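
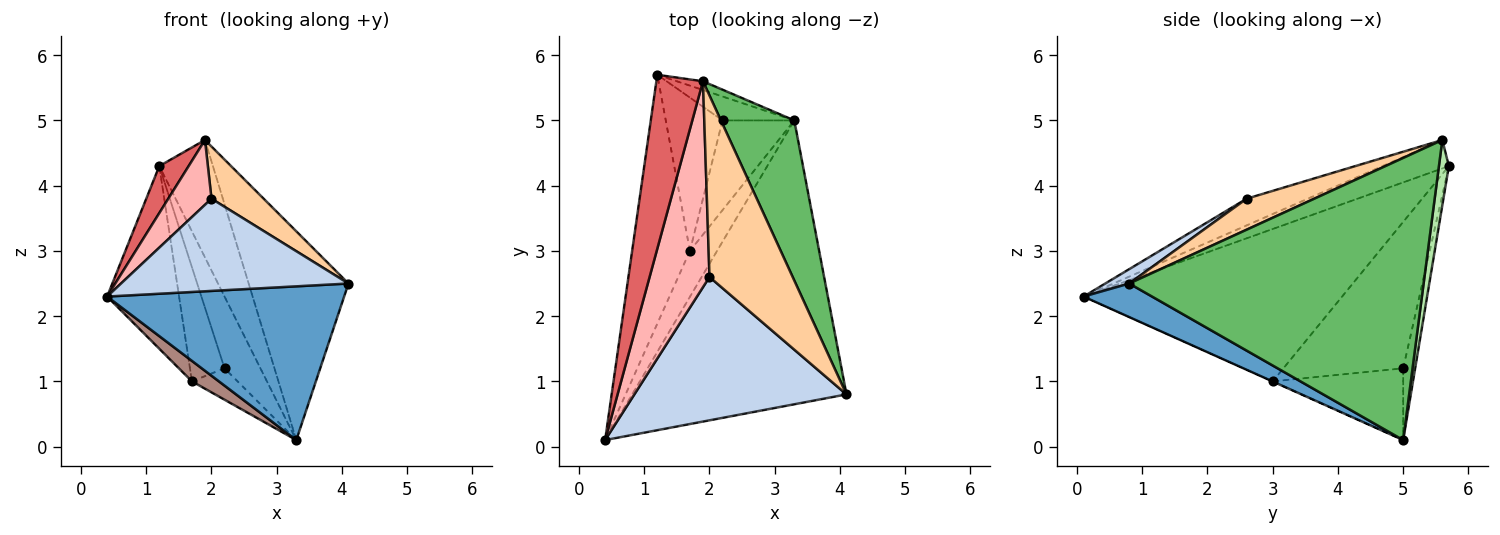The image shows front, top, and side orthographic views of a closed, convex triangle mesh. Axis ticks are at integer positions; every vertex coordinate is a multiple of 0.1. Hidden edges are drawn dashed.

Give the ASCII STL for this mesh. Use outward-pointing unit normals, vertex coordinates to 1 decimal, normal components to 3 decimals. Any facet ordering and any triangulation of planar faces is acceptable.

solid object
 facet normal 0.136 -0.472 -0.871
  outer loop
   vertex 3.3 5.0 0.1
   vertex 4.1 0.8 2.5
   vertex 0.4 0.1 2.3
  endloop
 endfacet
 facet normal 0.057 -0.540 0.840
  outer loop
   vertex 2.0 2.6 3.8
   vertex 0.4 0.1 2.3
   vertex 4.1 0.8 2.5
  endloop
 endfacet
 facet normal -0.302 0.905 -0.302
  outer loop
   vertex 2.2 5.0 1.2
   vertex 1.2 5.7 4.3
   vertex 3.3 5.0 0.1
  endloop
 endfacet
 facet normal 0.337 -0.260 0.905
  outer loop
   vertex 1.9 5.6 4.7
   vertex 2.0 2.6 3.8
   vertex 4.1 0.8 2.5
  endloop
 endfacet
 facet normal 0.920 0.312 0.239
  outer loop
   vertex 1.9 5.6 4.7
   vertex 4.1 0.8 2.5
   vertex 3.3 5.0 0.1
  endloop
 endfacet
 facet normal 0.182 0.981 -0.073
  outer loop
   vertex 1.9 5.6 4.7
   vertex 3.3 5.0 0.1
   vertex 1.2 5.7 4.3
  endloop
 endfacet
 facet normal -0.507 -0.225 0.832
  outer loop
   vertex 1.9 5.6 4.7
   vertex 1.2 5.7 4.3
   vertex 0.4 0.1 2.3
  endloop
 endfacet
 facet normal -0.391 -0.276 0.878
  outer loop
   vertex 1.9 5.6 4.7
   vertex 0.4 0.1 2.3
   vertex 2.0 2.6 3.8
  endloop
 endfacet
 facet normal -0.905 0.252 -0.343
  outer loop
   vertex 1.7 3.0 1.0
   vertex 0.4 0.1 2.3
   vertex 1.2 5.7 4.3
  endloop
 endfacet
 facet normal -0.900 0.260 -0.349
  outer loop
   vertex 1.7 3.0 1.0
   vertex 1.2 5.7 4.3
   vertex 2.2 5.0 1.2
  endloop
 endfacet
 facet normal -0.004 -0.407 -0.913
  outer loop
   vertex 1.7 3.0 1.0
   vertex 3.3 5.0 0.1
   vertex 0.4 0.1 2.3
  endloop
 endfacet
 facet normal -0.686 0.240 -0.686
  outer loop
   vertex 1.7 3.0 1.0
   vertex 2.2 5.0 1.2
   vertex 3.3 5.0 0.1
  endloop
 endfacet
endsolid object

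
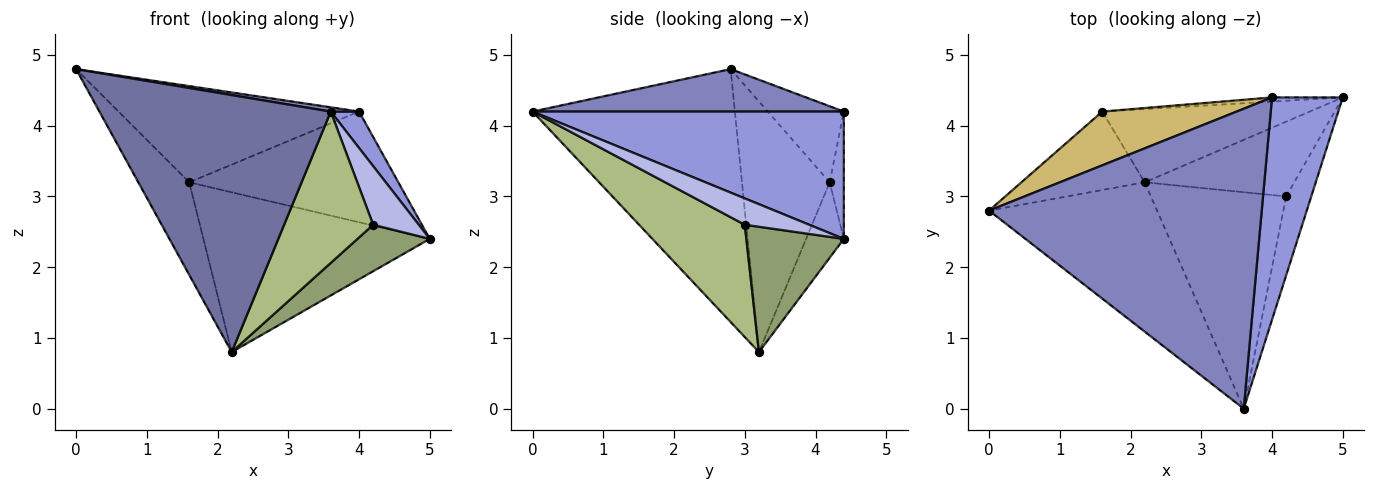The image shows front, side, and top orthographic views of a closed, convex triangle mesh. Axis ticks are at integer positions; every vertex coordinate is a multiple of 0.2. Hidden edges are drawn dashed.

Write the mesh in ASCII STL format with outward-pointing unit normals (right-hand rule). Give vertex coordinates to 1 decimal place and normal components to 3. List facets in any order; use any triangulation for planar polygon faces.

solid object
 facet normal -0.603 -0.690 -0.401
  outer loop
   vertex 2.2 3.2 0.8
   vertex 3.6 0.0 4.2
   vertex 0.0 2.8 4.8
  endloop
 endfacet
 facet normal 0.154 -0.014 0.988
  outer loop
   vertex 4.0 4.4 4.2
   vertex 0.0 2.8 4.8
   vertex 3.6 0.0 4.2
  endloop
 endfacet
 facet normal 0.871 -0.079 0.484
  outer loop
   vertex 4.0 4.4 4.2
   vertex 3.6 0.0 4.2
   vertex 5.0 4.4 2.4
  endloop
 endfacet
 facet normal 0.645 -0.456 -0.613
  outer loop
   vertex 4.2 3.0 2.6
   vertex 5.0 4.4 2.4
   vertex 3.6 0.0 4.2
  endloop
 endfacet
 facet normal 0.580 -0.430 -0.692
  outer loop
   vertex 4.2 3.0 2.6
   vertex 2.2 3.2 0.8
   vertex 5.0 4.4 2.4
  endloop
 endfacet
 facet normal 0.562 -0.474 -0.678
  outer loop
   vertex 4.2 3.0 2.6
   vertex 3.6 0.0 4.2
   vertex 2.2 3.2 0.8
  endloop
 endfacet
 facet normal -0.150 0.899 -0.412
  outer loop
   vertex 1.6 4.2 3.2
   vertex 5.0 4.4 2.4
   vertex 2.2 3.2 0.8
  endloop
 endfacet
 facet normal -0.067 0.997 -0.037
  outer loop
   vertex 1.6 4.2 3.2
   vertex 4.0 4.4 4.2
   vertex 5.0 4.4 2.4
  endloop
 endfacet
 facet normal -0.796 0.462 -0.391
  outer loop
   vertex 1.6 4.2 3.2
   vertex 2.2 3.2 0.8
   vertex 0.0 2.8 4.8
  endloop
 endfacet
 facet normal -0.266 0.841 0.470
  outer loop
   vertex 1.6 4.2 3.2
   vertex 0.0 2.8 4.8
   vertex 4.0 4.4 4.2
  endloop
 endfacet
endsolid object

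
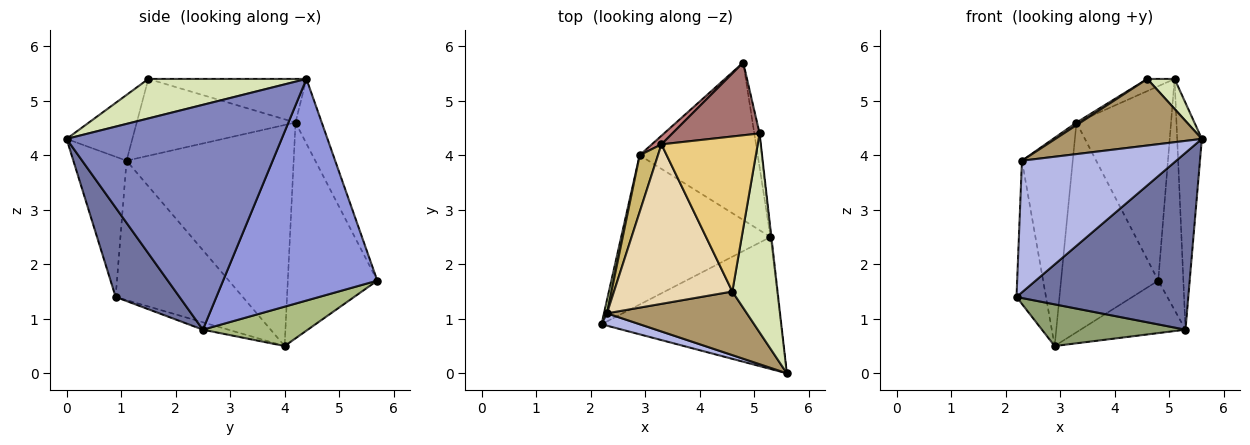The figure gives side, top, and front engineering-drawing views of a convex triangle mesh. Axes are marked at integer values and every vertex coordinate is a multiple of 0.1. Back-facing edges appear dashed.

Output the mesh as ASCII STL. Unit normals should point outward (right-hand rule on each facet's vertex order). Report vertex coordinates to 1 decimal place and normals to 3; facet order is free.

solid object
 facet normal 0.286 -0.768 -0.573
  outer loop
   vertex 5.3 2.5 0.8
   vertex 5.6 0.0 4.3
   vertex 2.2 0.9 1.4
  endloop
 endfacet
 facet normal 0.993 0.114 -0.004
  outer loop
   vertex 5.3 2.5 0.8
   vertex 5.1 4.4 5.4
   vertex 5.6 0.0 4.3
  endloop
 endfacet
 facet normal 0.987 0.161 -0.024
  outer loop
   vertex 5.3 2.5 0.8
   vertex 4.8 5.7 1.7
   vertex 5.1 4.4 5.4
  endloop
 endfacet
 facet normal -0.325 -0.942 0.088
  outer loop
   vertex 2.3 1.1 3.9
   vertex 2.2 0.9 1.4
   vertex 5.6 0.0 4.3
  endloop
 endfacet
 facet normal -0.048 -0.269 -0.962
  outer loop
   vertex 2.9 4.0 0.5
   vertex 5.3 2.5 0.8
   vertex 2.2 0.9 1.4
  endloop
 endfacet
 facet normal 0.302 0.302 -0.905
  outer loop
   vertex 2.9 4.0 0.5
   vertex 4.8 5.7 1.7
   vertex 5.3 2.5 0.8
  endloop
 endfacet
 facet normal -0.974 0.226 0.021
  outer loop
   vertex 2.9 4.0 0.5
   vertex 2.2 0.9 1.4
   vertex 2.3 1.1 3.9
  endloop
 endfacet
 facet normal 0.654 -0.113 0.748
  outer loop
   vertex 4.6 1.5 5.4
   vertex 5.6 0.0 4.3
   vertex 5.1 4.4 5.4
  endloop
 endfacet
 facet normal -0.309 -0.688 0.657
  outer loop
   vertex 4.6 1.5 5.4
   vertex 2.3 1.1 3.9
   vertex 5.6 0.0 4.3
  endloop
 endfacet
 facet normal -0.954 0.290 0.079
  outer loop
   vertex 3.3 4.2 4.6
   vertex 2.9 4.0 0.5
   vertex 2.3 1.1 3.9
  endloop
 endfacet
 facet normal -0.412 0.071 0.909
  outer loop
   vertex 3.3 4.2 4.6
   vertex 4.6 1.5 5.4
   vertex 5.1 4.4 5.4
  endloop
 endfacet
 facet normal -0.545 -0.014 0.839
  outer loop
   vertex 3.3 4.2 4.6
   vertex 2.3 1.1 3.9
   vertex 4.6 1.5 5.4
  endloop
 endfacet
 facet normal -0.251 0.907 0.339
  outer loop
   vertex 3.3 4.2 4.6
   vertex 5.1 4.4 5.4
   vertex 4.8 5.7 1.7
  endloop
 endfacet
 facet normal -0.677 0.735 0.030
  outer loop
   vertex 3.3 4.2 4.6
   vertex 4.8 5.7 1.7
   vertex 2.9 4.0 0.5
  endloop
 endfacet
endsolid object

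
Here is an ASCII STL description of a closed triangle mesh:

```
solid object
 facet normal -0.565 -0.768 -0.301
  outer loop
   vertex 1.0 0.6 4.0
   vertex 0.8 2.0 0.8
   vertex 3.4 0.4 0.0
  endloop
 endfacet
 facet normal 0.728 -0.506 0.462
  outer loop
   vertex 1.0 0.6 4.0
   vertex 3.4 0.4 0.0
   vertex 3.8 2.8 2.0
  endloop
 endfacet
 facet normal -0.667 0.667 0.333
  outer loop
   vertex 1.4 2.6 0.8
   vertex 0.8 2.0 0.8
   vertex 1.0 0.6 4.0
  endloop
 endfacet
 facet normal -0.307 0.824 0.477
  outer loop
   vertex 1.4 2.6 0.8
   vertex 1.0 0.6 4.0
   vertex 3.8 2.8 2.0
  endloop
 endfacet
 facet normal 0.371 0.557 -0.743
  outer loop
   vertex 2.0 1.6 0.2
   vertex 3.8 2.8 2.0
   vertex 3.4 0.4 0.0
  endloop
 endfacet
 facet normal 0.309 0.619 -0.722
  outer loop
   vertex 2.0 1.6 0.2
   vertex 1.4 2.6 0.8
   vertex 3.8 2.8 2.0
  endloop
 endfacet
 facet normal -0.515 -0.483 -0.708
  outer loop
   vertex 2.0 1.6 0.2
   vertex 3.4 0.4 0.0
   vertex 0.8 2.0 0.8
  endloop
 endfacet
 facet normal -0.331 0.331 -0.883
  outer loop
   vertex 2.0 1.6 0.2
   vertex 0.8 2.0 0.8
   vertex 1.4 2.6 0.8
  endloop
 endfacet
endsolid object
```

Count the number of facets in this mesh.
8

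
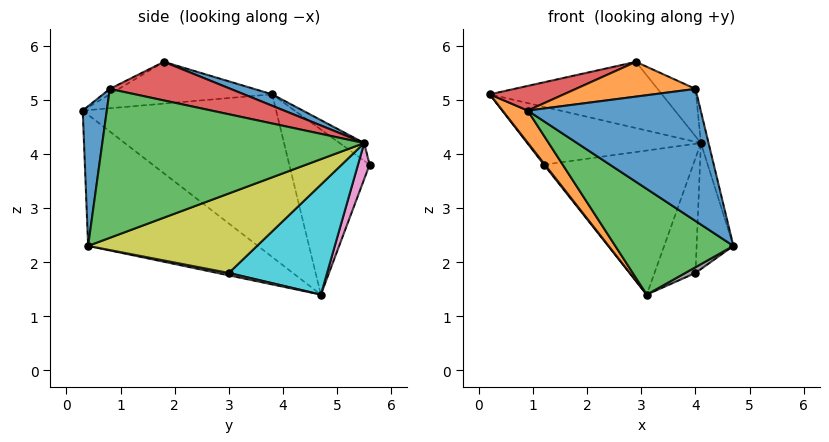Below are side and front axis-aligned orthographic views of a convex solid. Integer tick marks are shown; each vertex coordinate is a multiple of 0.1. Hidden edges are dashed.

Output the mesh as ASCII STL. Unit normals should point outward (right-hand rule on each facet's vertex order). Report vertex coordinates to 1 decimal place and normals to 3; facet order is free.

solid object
 facet normal 0.059 0.359 0.932
  outer loop
   vertex 4.1 5.5 4.2
   vertex 0.2 3.8 5.1
   vertex 2.9 1.8 5.7
  endloop
 endfacet
 facet normal -0.771 -0.100 -0.629
  outer loop
   vertex 0.9 0.3 4.8
   vertex 0.2 3.8 5.1
   vertex 3.1 4.7 1.4
  endloop
 endfacet
 facet normal -0.508 -0.353 -0.786
  outer loop
   vertex 0.9 0.3 4.8
   vertex 3.1 4.7 1.4
   vertex 4.7 0.4 2.3
  endloop
 endfacet
 facet normal -0.315 -0.143 0.938
  outer loop
   vertex 0.9 0.3 4.8
   vertex 2.9 1.8 5.7
   vertex 0.2 3.8 5.1
  endloop
 endfacet
 facet normal -0.786 -0.010 -0.618
  outer loop
   vertex 1.2 5.6 3.8
   vertex 3.1 4.7 1.4
   vertex 0.2 3.8 5.1
  endloop
 endfacet
 facet normal -0.087 0.615 0.784
  outer loop
   vertex 1.2 5.6 3.8
   vertex 0.2 3.8 5.1
   vertex 4.1 5.5 4.2
  endloop
 endfacet
 facet normal 0.074 0.952 -0.298
  outer loop
   vertex 1.2 5.6 3.8
   vertex 4.1 5.5 4.2
   vertex 3.1 4.7 1.4
  endloop
 endfacet
 facet normal 0.161 -0.144 -0.976
  outer loop
   vertex 4.0 3.0 1.8
   vertex 4.7 0.4 2.3
   vertex 3.1 4.7 1.4
  endloop
 endfacet
 facet normal 0.945 0.206 -0.254
  outer loop
   vertex 4.0 3.0 1.8
   vertex 4.1 5.5 4.2
   vertex 4.7 0.4 2.3
  endloop
 endfacet
 facet normal 0.845 0.353 -0.402
  outer loop
   vertex 4.0 3.0 1.8
   vertex 3.1 4.7 1.4
   vertex 4.1 5.5 4.2
  endloop
 endfacet
 facet normal 0.136 -0.976 0.167
  outer loop
   vertex 4.0 0.8 5.2
   vertex 0.9 0.3 4.8
   vertex 4.7 0.4 2.3
  endloop
 endfacet
 facet normal -0.036 -0.478 0.877
  outer loop
   vertex 4.0 0.8 5.2
   vertex 2.9 1.8 5.7
   vertex 0.9 0.3 4.8
  endloop
 endfacet
 facet normal 0.973 0.028 0.231
  outer loop
   vertex 4.0 0.8 5.2
   vertex 4.7 0.4 2.3
   vertex 4.1 5.5 4.2
  endloop
 endfacet
 facet normal 0.529 0.166 0.832
  outer loop
   vertex 4.0 0.8 5.2
   vertex 4.1 5.5 4.2
   vertex 2.9 1.8 5.7
  endloop
 endfacet
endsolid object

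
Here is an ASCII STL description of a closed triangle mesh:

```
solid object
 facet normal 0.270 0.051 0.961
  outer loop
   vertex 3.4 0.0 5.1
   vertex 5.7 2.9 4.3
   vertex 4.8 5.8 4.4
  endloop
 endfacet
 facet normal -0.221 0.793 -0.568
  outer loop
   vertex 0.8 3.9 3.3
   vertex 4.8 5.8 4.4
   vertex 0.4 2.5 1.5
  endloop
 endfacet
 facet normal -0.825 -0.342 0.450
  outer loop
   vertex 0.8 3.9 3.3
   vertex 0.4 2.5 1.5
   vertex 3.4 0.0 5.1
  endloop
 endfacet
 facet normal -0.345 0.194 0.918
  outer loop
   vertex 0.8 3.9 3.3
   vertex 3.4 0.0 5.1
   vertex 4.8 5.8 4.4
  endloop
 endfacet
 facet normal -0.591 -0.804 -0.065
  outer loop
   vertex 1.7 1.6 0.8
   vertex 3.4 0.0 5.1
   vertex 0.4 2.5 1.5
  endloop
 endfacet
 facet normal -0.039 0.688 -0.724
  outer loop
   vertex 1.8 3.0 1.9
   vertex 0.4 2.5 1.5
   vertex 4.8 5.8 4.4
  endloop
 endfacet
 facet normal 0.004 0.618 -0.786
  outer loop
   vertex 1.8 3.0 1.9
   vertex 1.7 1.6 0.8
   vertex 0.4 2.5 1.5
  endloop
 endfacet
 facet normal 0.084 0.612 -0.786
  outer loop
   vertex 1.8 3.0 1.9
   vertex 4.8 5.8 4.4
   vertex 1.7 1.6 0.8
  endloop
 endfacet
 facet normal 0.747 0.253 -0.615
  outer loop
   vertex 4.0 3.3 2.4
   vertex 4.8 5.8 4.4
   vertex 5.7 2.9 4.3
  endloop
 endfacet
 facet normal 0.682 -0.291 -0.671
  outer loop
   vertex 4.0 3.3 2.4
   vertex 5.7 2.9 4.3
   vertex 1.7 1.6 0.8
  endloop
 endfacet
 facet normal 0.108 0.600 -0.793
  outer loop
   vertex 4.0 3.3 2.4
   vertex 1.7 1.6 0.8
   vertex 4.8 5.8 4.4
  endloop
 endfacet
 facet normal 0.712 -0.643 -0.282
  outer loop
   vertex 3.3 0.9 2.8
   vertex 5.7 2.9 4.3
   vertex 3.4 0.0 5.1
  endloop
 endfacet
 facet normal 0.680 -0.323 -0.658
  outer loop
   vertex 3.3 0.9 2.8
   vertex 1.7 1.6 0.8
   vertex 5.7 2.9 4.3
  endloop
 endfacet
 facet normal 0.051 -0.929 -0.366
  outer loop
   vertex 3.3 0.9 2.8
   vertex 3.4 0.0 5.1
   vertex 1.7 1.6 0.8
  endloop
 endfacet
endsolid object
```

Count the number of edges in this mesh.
21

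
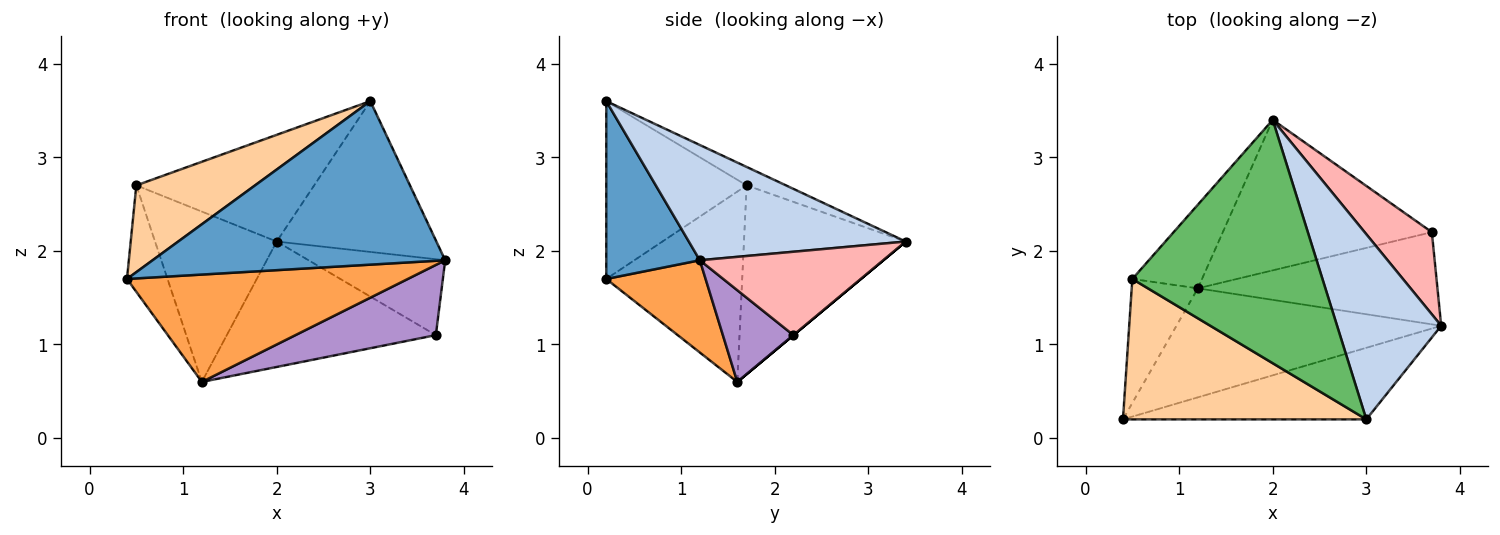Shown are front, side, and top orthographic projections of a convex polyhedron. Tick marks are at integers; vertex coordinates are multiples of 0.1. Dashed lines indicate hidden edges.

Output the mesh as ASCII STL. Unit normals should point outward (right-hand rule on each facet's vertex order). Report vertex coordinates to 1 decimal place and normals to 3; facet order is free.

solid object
 facet normal 0.281 -0.879 -0.385
  outer loop
   vertex 3.0 0.2 3.6
   vertex 0.4 0.2 1.7
   vertex 3.8 1.2 1.9
  endloop
 endfacet
 facet normal 0.651 0.479 0.588
  outer loop
   vertex 3.0 0.2 3.6
   vertex 3.8 1.2 1.9
   vertex 2.0 3.4 2.1
  endloop
 endfacet
 facet normal 0.241 -0.681 -0.691
  outer loop
   vertex 1.2 1.6 0.6
   vertex 3.8 1.2 1.9
   vertex 0.4 0.2 1.7
  endloop
 endfacet
 facet normal -0.528 -0.446 0.722
  outer loop
   vertex 0.5 1.7 2.7
   vertex 0.4 0.2 1.7
   vertex 3.0 0.2 3.6
  endloop
 endfacet
 facet normal -0.088 0.400 0.912
  outer loop
   vertex 0.5 1.7 2.7
   vertex 3.0 0.2 3.6
   vertex 2.0 3.4 2.1
  endloop
 endfacet
 facet normal -0.909 0.271 -0.316
  outer loop
   vertex 0.5 1.7 2.7
   vertex 1.2 1.6 0.6
   vertex 0.4 0.2 1.7
  endloop
 endfacet
 facet normal -0.767 0.576 -0.283
  outer loop
   vertex 0.5 1.7 2.7
   vertex 2.0 3.4 2.1
   vertex 1.2 1.6 0.6
  endloop
 endfacet
 facet normal 0.673 0.502 0.543
  outer loop
   vertex 3.7 2.2 1.1
   vertex 2.0 3.4 2.1
   vertex 3.8 1.2 1.9
  endloop
 endfacet
 facet normal 0.291 -0.580 -0.761
  outer loop
   vertex 3.7 2.2 1.1
   vertex 3.8 1.2 1.9
   vertex 1.2 1.6 0.6
  endloop
 endfacet
 facet normal 0.000 0.640 -0.768
  outer loop
   vertex 3.7 2.2 1.1
   vertex 1.2 1.6 0.6
   vertex 2.0 3.4 2.1
  endloop
 endfacet
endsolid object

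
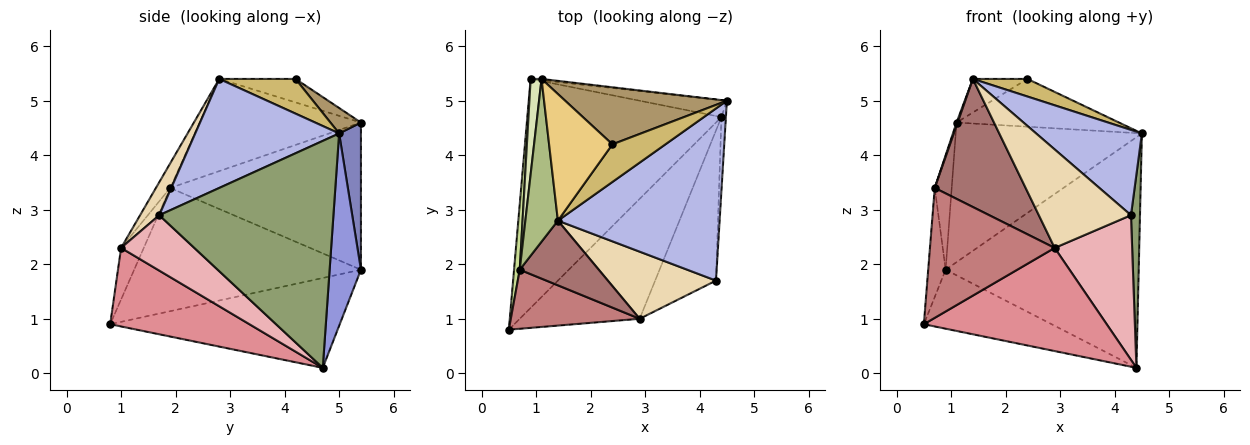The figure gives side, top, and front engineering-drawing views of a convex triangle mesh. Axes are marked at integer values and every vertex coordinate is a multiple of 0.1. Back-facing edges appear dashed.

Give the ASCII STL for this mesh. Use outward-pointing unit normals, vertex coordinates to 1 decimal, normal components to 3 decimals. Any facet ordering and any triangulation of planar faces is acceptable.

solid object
 facet normal -0.409 0.228 -0.884
  outer loop
   vertex 0.9 5.4 1.9
   vertex 4.4 4.7 0.1
   vertex 0.5 0.8 0.9
  endloop
 endfacet
 facet normal 0.116 0.993 -0.009
  outer loop
   vertex 0.9 5.4 1.9
   vertex 1.1 5.4 4.6
   vertex 4.5 5.0 4.4
  endloop
 endfacet
 facet normal 0.160 0.985 -0.072
  outer loop
   vertex 0.9 5.4 1.9
   vertex 4.5 5.0 4.4
   vertex 4.4 4.7 0.1
  endloop
 endfacet
 facet normal 0.517 -0.380 0.767
  outer loop
   vertex 4.3 1.7 2.9
   vertex 4.5 5.0 4.4
   vertex 1.4 2.8 5.4
  endloop
 endfacet
 facet normal 0.998 -0.052 -0.020
  outer loop
   vertex 4.3 1.7 2.9
   vertex 4.4 4.7 0.1
   vertex 4.5 5.0 4.4
  endloop
 endfacet
 facet normal -0.943 -0.006 0.333
  outer loop
   vertex 0.7 1.9 3.4
   vertex 1.4 2.8 5.4
   vertex 1.1 5.4 4.6
  endloop
 endfacet
 facet normal -0.996 0.077 0.046
  outer loop
   vertex 0.7 1.9 3.4
   vertex 0.9 5.4 1.9
   vertex 0.5 0.8 0.9
  endloop
 endfacet
 facet normal -0.993 0.088 0.074
  outer loop
   vertex 0.7 1.9 3.4
   vertex 1.1 5.4 4.6
   vertex 0.9 5.4 1.9
  endloop
 endfacet
 facet normal 0.120 0.637 0.761
  outer loop
   vertex 2.4 4.2 5.4
   vertex 4.5 5.0 4.4
   vertex 1.1 5.4 4.6
  endloop
 endfacet
 facet normal 0.510 -0.364 0.779
  outer loop
   vertex 2.4 4.2 5.4
   vertex 1.4 2.8 5.4
   vertex 4.5 5.0 4.4
  endloop
 endfacet
 facet normal -0.337 0.241 0.910
  outer loop
   vertex 2.4 4.2 5.4
   vertex 1.1 5.4 4.6
   vertex 1.4 2.8 5.4
  endloop
 endfacet
 facet normal 0.169 -0.814 0.555
  outer loop
   vertex 2.9 1.0 2.3
   vertex 4.3 1.7 2.9
   vertex 1.4 2.8 5.4
  endloop
 endfacet
 facet normal -0.139 -0.884 0.446
  outer loop
   vertex 2.9 1.0 2.3
   vertex 1.4 2.8 5.4
   vertex 0.7 1.9 3.4
  endloop
 endfacet
 facet normal -0.163 -0.898 0.408
  outer loop
   vertex 2.9 1.0 2.3
   vertex 0.7 1.9 3.4
   vertex 0.5 0.8 0.9
  endloop
 endfacet
 facet normal 0.445 -0.584 -0.679
  outer loop
   vertex 2.9 1.0 2.3
   vertex 0.5 0.8 0.9
   vertex 4.4 4.7 0.1
  endloop
 endfacet
 facet normal 0.548 -0.580 -0.602
  outer loop
   vertex 2.9 1.0 2.3
   vertex 4.4 4.7 0.1
   vertex 4.3 1.7 2.9
  endloop
 endfacet
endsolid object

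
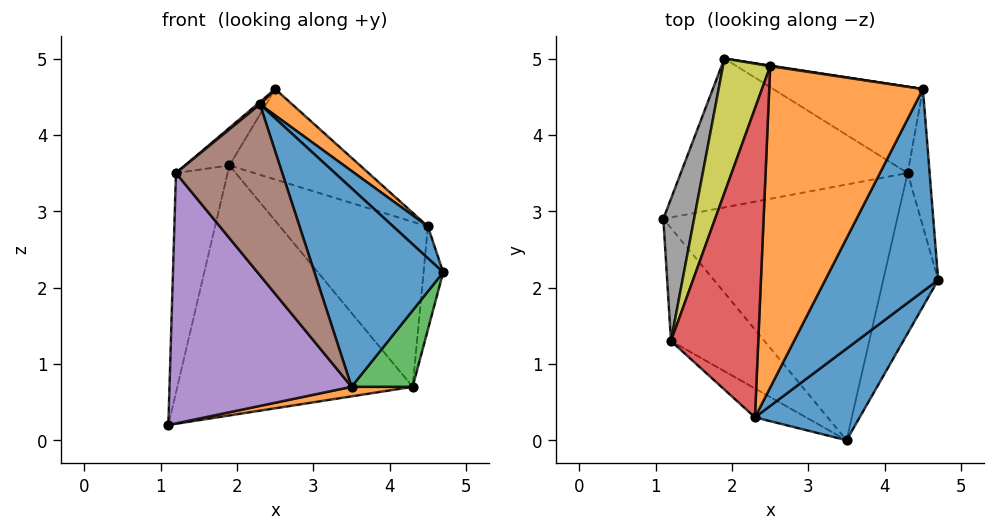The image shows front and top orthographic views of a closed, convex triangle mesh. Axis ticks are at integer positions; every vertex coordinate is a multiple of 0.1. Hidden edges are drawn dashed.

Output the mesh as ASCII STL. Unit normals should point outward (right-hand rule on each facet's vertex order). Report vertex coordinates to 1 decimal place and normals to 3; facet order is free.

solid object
 facet normal 0.729 -0.621 0.287
  outer loop
   vertex 2.3 0.3 4.4
   vertex 3.5 0.0 0.7
   vertex 4.7 2.1 2.2
  endloop
 endfacet
 facet normal 0.161 -0.037 -0.986
  outer loop
   vertex 4.3 3.5 0.7
   vertex 3.5 0.0 0.7
   vertex 1.1 2.9 0.2
  endloop
 endfacet
 facet normal 0.883 -0.202 -0.424
  outer loop
   vertex 4.3 3.5 0.7
   vertex 4.7 2.1 2.2
   vertex 3.5 0.0 0.7
  endloop
 endfacet
 facet normal -0.636 -0.006 0.771
  outer loop
   vertex 1.2 1.3 3.5
   vertex 2.3 0.3 4.4
   vertex 2.5 4.9 4.6
  endloop
 endfacet
 facet normal -0.713 -0.639 -0.288
  outer loop
   vertex 1.2 1.3 3.5
   vertex 1.1 2.9 0.2
   vertex 3.5 0.0 0.7
  endloop
 endfacet
 facet normal -0.605 -0.785 -0.133
  outer loop
   vertex 1.2 1.3 3.5
   vertex 3.5 0.0 0.7
   vertex 2.3 0.3 4.4
  endloop
 endfacet
 facet normal -0.081 0.856 -0.510
  outer loop
   vertex 1.9 5.0 3.6
   vertex 4.3 3.5 0.7
   vertex 1.1 2.9 0.2
  endloop
 endfacet
 facet normal -0.976 0.182 0.118
  outer loop
   vertex 1.9 5.0 3.6
   vertex 1.1 2.9 0.2
   vertex 1.2 1.3 3.5
  endloop
 endfacet
 facet normal -0.842 0.145 0.520
  outer loop
   vertex 1.9 5.0 3.6
   vertex 1.2 1.3 3.5
   vertex 2.5 4.9 4.6
  endloop
 endfacet
 facet normal 0.981 0.115 -0.154
  outer loop
   vertex 4.5 4.6 2.8
   vertex 4.7 2.1 2.2
   vertex 4.3 3.5 0.7
  endloop
 endfacet
 facet normal 0.715 -0.109 0.691
  outer loop
   vertex 4.5 4.6 2.8
   vertex 2.3 0.3 4.4
   vertex 4.7 2.1 2.2
  endloop
 endfacet
 facet normal 0.663 -0.061 0.746
  outer loop
   vertex 4.5 4.6 2.8
   vertex 2.5 4.9 4.6
   vertex 2.3 0.3 4.4
  endloop
 endfacet
 facet normal 0.154 0.988 0.006
  outer loop
   vertex 4.5 4.6 2.8
   vertex 1.9 5.0 3.6
   vertex 2.5 4.9 4.6
  endloop
 endfacet
 facet normal -0.006 0.886 -0.464
  outer loop
   vertex 4.5 4.6 2.8
   vertex 4.3 3.5 0.7
   vertex 1.9 5.0 3.6
  endloop
 endfacet
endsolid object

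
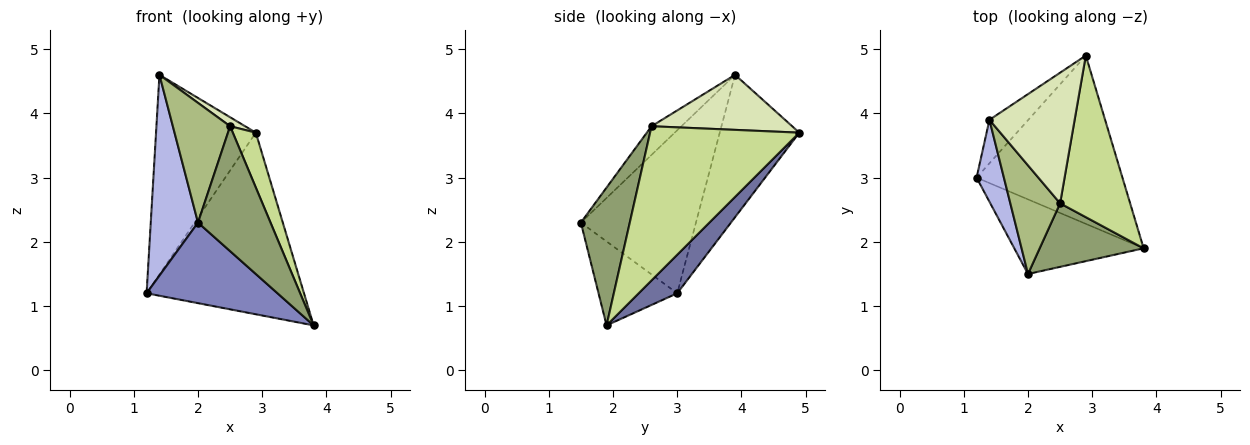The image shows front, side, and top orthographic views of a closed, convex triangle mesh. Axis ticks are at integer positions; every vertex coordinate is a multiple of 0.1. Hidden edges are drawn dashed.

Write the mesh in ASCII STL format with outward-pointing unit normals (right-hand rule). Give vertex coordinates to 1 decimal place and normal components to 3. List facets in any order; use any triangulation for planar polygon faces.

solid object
 facet normal 0.177 0.722 -0.669
  outer loop
   vertex 2.9 4.9 3.7
   vertex 3.8 1.9 0.7
   vertex 1.2 3.0 1.2
  endloop
 endfacet
 facet normal -0.404 -0.671 -0.622
  outer loop
   vertex 2.0 1.5 2.3
   vertex 1.2 3.0 1.2
   vertex 3.8 1.9 0.7
  endloop
 endfacet
 facet normal -0.615 0.771 -0.168
  outer loop
   vertex 1.4 3.9 4.6
   vertex 2.9 4.9 3.7
   vertex 1.2 3.0 1.2
  endloop
 endfacet
 facet normal -0.914 -0.375 0.153
  outer loop
   vertex 1.4 3.9 4.6
   vertex 1.2 3.0 1.2
   vertex 2.0 1.5 2.3
  endloop
 endfacet
 facet normal 0.515 -0.764 0.389
  outer loop
   vertex 2.5 2.6 3.8
   vertex 2.0 1.5 2.3
   vertex 3.8 1.9 0.7
  endloop
 endfacet
 facet normal -0.361 -0.691 0.627
  outer loop
   vertex 2.5 2.6 3.8
   vertex 1.4 3.9 4.6
   vertex 2.0 1.5 2.3
  endloop
 endfacet
 facet normal 0.902 -0.139 0.410
  outer loop
   vertex 2.5 2.6 3.8
   vertex 3.8 1.9 0.7
   vertex 2.9 4.9 3.7
  endloop
 endfacet
 facet normal 0.542 -0.058 0.839
  outer loop
   vertex 2.5 2.6 3.8
   vertex 2.9 4.9 3.7
   vertex 1.4 3.9 4.6
  endloop
 endfacet
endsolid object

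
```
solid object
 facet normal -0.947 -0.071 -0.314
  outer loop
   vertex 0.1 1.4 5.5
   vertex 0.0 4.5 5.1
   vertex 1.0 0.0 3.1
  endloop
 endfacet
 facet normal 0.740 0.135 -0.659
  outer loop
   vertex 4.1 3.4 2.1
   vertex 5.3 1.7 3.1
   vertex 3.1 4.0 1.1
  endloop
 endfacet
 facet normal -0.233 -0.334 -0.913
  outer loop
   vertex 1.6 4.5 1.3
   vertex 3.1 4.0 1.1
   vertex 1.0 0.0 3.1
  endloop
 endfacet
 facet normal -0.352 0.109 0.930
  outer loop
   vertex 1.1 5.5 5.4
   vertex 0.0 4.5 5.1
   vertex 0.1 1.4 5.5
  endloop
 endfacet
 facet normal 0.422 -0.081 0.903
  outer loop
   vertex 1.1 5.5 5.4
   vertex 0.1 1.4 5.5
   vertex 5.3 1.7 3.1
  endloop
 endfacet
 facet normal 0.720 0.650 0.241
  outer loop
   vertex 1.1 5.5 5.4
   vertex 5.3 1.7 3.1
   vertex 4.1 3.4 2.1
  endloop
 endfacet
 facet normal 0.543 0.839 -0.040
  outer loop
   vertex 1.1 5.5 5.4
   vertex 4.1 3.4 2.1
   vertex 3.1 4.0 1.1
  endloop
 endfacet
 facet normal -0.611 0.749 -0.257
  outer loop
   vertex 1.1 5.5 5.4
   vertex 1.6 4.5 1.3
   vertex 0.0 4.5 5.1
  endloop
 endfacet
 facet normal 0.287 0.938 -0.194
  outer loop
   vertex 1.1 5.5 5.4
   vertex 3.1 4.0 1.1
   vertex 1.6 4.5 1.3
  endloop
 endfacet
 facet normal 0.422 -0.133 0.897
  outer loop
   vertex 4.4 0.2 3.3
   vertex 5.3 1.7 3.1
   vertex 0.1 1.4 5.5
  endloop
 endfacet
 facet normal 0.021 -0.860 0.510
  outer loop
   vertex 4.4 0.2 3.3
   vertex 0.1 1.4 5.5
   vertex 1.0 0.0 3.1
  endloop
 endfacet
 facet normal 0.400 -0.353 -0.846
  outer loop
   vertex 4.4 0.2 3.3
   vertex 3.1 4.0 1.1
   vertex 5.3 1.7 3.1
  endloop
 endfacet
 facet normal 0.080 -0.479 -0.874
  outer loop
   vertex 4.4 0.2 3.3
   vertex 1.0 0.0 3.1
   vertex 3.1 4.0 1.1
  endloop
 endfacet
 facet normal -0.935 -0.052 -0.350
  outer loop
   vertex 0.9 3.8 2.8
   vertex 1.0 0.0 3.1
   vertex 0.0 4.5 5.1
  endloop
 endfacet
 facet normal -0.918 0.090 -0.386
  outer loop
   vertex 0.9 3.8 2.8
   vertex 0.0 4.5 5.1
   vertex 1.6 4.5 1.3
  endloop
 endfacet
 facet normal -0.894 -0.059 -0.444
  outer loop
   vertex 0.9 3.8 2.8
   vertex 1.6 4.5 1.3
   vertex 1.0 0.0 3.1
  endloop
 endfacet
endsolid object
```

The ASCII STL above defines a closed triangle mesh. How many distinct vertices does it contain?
10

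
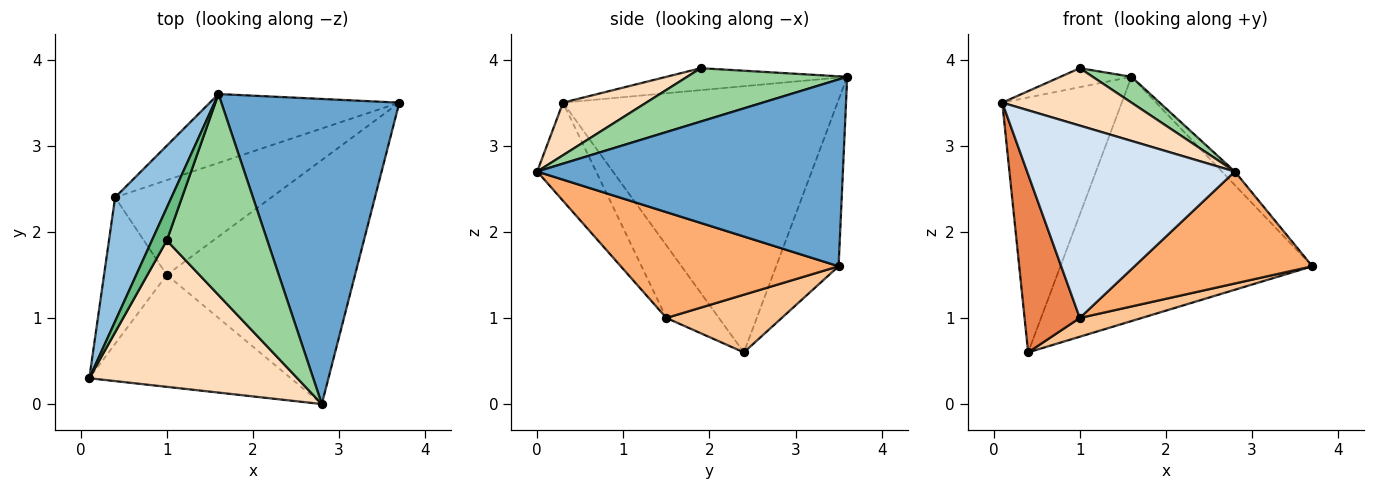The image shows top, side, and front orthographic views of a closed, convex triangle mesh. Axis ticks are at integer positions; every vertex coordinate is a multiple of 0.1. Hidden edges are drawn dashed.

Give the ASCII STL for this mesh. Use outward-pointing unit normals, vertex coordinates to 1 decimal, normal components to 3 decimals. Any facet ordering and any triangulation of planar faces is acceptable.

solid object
 facet normal 0.724 0.031 0.689
  outer loop
   vertex 1.6 3.6 3.8
   vertex 2.8 0.0 2.7
   vertex 3.7 3.5 1.6
  endloop
 endfacet
 facet normal -0.900 0.392 0.191
  outer loop
   vertex 1.6 3.6 3.8
   vertex 0.4 2.4 0.6
   vertex 0.1 0.3 3.5
  endloop
 endfacet
 facet normal -0.232 0.936 -0.264
  outer loop
   vertex 1.6 3.6 3.8
   vertex 3.7 3.5 1.6
   vertex 0.4 2.4 0.6
  endloop
 endfacet
 facet normal -0.238 -0.839 -0.489
  outer loop
   vertex 1.0 1.5 1.0
   vertex 2.8 0.0 2.7
   vertex 0.1 0.3 3.5
  endloop
 endfacet
 facet normal -0.592 -0.622 -0.512
  outer loop
   vertex 1.0 1.5 1.0
   vertex 0.1 0.3 3.5
   vertex 0.4 2.4 0.6
  endloop
 endfacet
 facet normal 0.455 -0.371 -0.809
  outer loop
   vertex 1.0 1.5 1.0
   vertex 3.7 3.5 1.6
   vertex 2.8 0.0 2.7
  endloop
 endfacet
 facet normal 0.340 -0.183 -0.922
  outer loop
   vertex 1.0 1.5 1.0
   vertex 0.4 2.4 0.6
   vertex 3.7 3.5 1.6
  endloop
 endfacet
 facet normal 0.229 -0.355 0.906
  outer loop
   vertex 1.0 1.9 3.9
   vertex 0.1 0.3 3.5
   vertex 2.8 0.0 2.7
  endloop
 endfacet
 facet normal -0.787 0.309 0.534
  outer loop
   vertex 1.0 1.9 3.9
   vertex 1.6 3.6 3.8
   vertex 0.1 0.3 3.5
  endloop
 endfacet
 facet normal 0.466 -0.113 0.878
  outer loop
   vertex 1.0 1.9 3.9
   vertex 2.8 0.0 2.7
   vertex 1.6 3.6 3.8
  endloop
 endfacet
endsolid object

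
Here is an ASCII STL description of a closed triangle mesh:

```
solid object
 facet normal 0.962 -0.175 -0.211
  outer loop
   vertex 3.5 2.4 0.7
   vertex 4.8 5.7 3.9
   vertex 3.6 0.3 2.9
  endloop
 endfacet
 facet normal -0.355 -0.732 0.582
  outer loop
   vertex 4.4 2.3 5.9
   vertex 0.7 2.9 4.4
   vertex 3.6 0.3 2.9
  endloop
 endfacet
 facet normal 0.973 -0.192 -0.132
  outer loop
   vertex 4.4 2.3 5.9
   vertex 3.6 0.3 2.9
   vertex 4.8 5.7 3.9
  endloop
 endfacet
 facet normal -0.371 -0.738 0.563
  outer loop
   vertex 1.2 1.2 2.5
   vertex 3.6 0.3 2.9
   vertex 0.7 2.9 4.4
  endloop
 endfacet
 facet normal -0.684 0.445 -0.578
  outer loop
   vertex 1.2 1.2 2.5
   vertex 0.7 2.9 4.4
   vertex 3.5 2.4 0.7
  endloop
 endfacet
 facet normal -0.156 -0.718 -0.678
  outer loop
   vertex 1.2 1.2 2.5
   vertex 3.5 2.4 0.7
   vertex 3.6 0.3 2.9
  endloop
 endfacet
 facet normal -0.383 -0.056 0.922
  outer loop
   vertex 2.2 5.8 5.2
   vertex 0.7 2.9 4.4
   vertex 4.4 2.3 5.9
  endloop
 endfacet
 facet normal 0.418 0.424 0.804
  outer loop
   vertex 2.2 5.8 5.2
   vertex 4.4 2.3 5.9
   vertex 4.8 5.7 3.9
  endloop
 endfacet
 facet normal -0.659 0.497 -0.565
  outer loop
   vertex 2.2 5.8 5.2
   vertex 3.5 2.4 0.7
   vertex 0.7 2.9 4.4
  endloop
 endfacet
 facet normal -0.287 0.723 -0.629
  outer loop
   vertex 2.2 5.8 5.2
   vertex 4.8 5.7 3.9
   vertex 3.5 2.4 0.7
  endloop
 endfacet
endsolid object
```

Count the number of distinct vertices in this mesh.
7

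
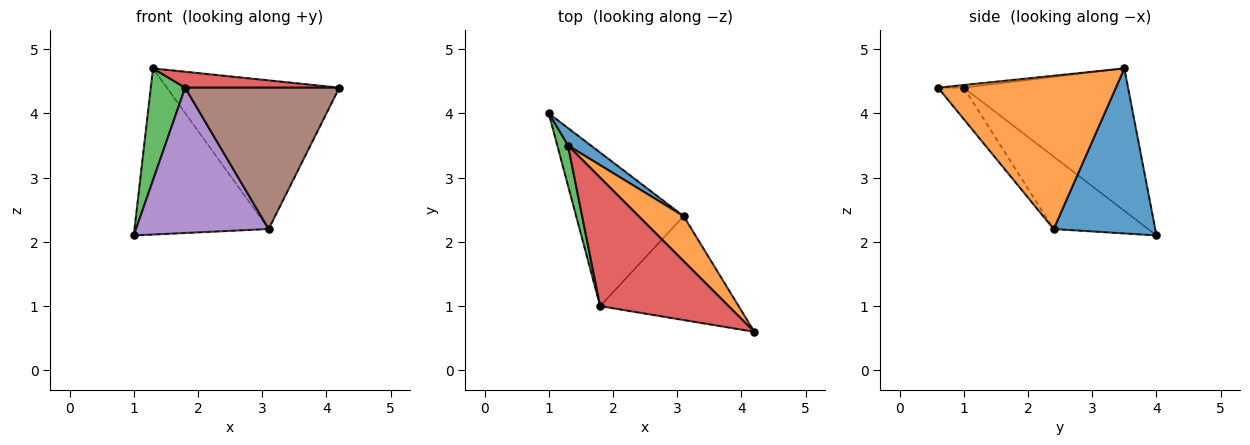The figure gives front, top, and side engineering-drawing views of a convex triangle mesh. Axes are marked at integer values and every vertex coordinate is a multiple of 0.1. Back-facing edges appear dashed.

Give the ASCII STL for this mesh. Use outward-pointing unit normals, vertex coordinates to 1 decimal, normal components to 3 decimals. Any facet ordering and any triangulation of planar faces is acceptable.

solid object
 facet normal 0.601 0.795 0.083
  outer loop
   vertex 3.1 2.4 2.2
   vertex 1.0 4.0 2.1
   vertex 1.3 3.5 4.7
  endloop
 endfacet
 facet normal 0.703 0.681 0.206
  outer loop
   vertex 3.1 2.4 2.2
   vertex 1.3 3.5 4.7
   vertex 4.2 0.6 4.4
  endloop
 endfacet
 facet normal -0.976 -0.204 0.073
  outer loop
   vertex 1.8 1.0 4.4
   vertex 1.3 3.5 4.7
   vertex 1.0 4.0 2.1
  endloop
 endfacet
 facet normal -0.021 -0.123 0.992
  outer loop
   vertex 1.8 1.0 4.4
   vertex 4.2 0.6 4.4
   vertex 1.3 3.5 4.7
  endloop
 endfacet
 facet normal -0.439 -0.617 -0.653
  outer loop
   vertex 1.8 1.0 4.4
   vertex 1.0 4.0 2.1
   vertex 3.1 2.4 2.2
  endloop
 endfacet
 facet normal -0.133 -0.799 -0.587
  outer loop
   vertex 1.8 1.0 4.4
   vertex 3.1 2.4 2.2
   vertex 4.2 0.6 4.4
  endloop
 endfacet
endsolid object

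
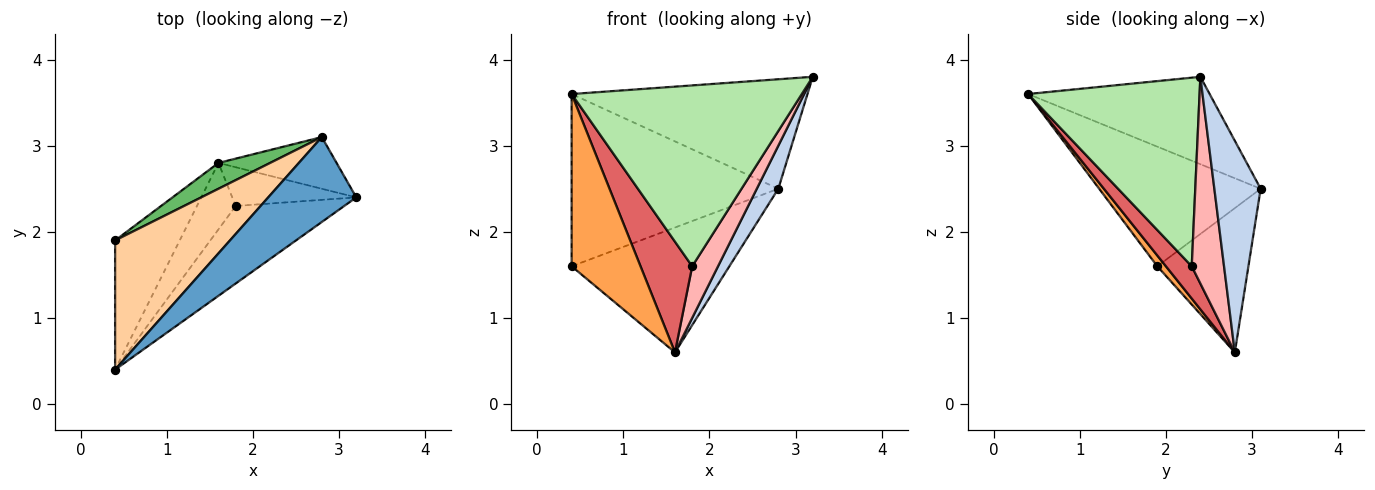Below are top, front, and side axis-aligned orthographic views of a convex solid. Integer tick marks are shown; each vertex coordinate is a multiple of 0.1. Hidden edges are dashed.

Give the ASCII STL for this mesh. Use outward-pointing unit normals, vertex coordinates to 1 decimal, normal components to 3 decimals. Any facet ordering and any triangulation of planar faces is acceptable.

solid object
 facet normal -0.520 0.675 0.523
  outer loop
   vertex 2.8 3.1 2.5
   vertex 0.4 0.4 3.6
   vertex 3.2 2.4 3.8
  endloop
 endfacet
 facet normal 0.809 -0.376 -0.452
  outer loop
   vertex 2.8 3.1 2.5
   vertex 3.2 2.4 3.8
   vertex 1.6 2.8 0.6
  endloop
 endfacet
 facet normal 0.100 -0.796 -0.597
  outer loop
   vertex 0.4 1.9 1.6
   vertex 1.6 2.8 0.6
   vertex 0.4 0.4 3.6
  endloop
 endfacet
 facet normal -0.530 0.678 0.509
  outer loop
   vertex 0.4 1.9 1.6
   vertex 0.4 0.4 3.6
   vertex 2.8 3.1 2.5
  endloop
 endfacet
 facet normal -0.492 0.852 0.176
  outer loop
   vertex 0.4 1.9 1.6
   vertex 2.8 3.1 2.5
   vertex 1.6 2.8 0.6
  endloop
 endfacet
 facet normal 0.565 -0.758 -0.325
  outer loop
   vertex 1.8 2.3 1.6
   vertex 3.2 2.4 3.8
   vertex 0.4 0.4 3.6
  endloop
 endfacet
 facet normal 0.394 -0.788 -0.473
  outer loop
   vertex 1.8 2.3 1.6
   vertex 0.4 0.4 3.6
   vertex 1.6 2.8 0.6
  endloop
 endfacet
 facet normal 0.707 -0.566 -0.424
  outer loop
   vertex 1.8 2.3 1.6
   vertex 1.6 2.8 0.6
   vertex 3.2 2.4 3.8
  endloop
 endfacet
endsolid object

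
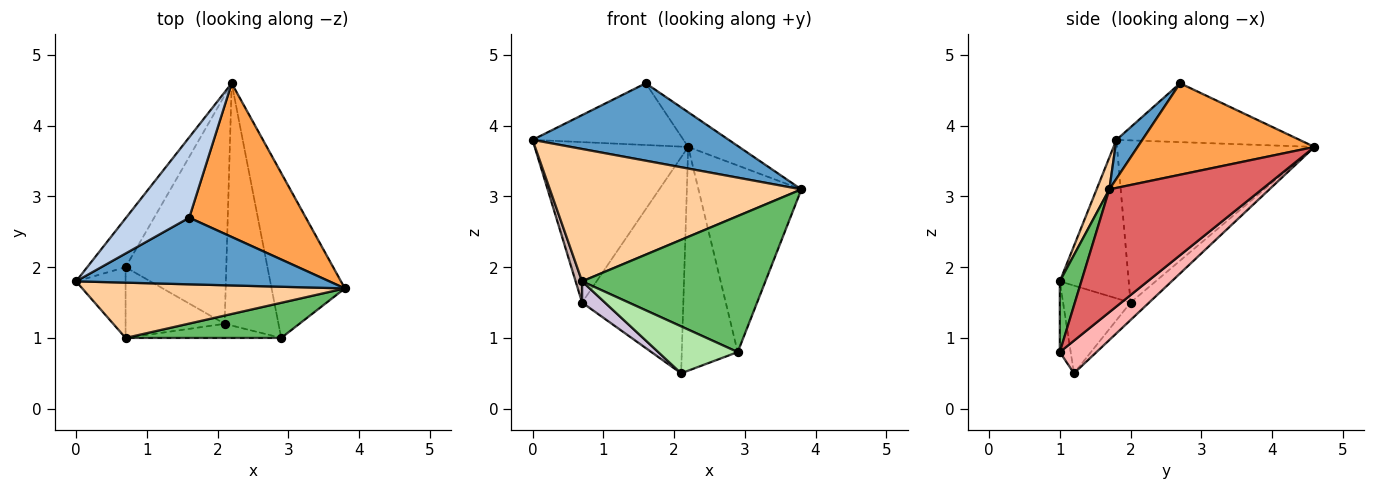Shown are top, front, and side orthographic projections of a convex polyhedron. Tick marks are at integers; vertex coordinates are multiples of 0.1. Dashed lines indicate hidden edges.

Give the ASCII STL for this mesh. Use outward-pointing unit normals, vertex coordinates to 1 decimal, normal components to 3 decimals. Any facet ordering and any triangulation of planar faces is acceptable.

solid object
 facet normal 0.100 -0.754 0.649
  outer loop
   vertex 1.6 2.7 4.6
   vertex 0.0 1.8 3.8
   vertex 3.8 1.7 3.1
  endloop
 endfacet
 facet normal -0.594 0.490 0.638
  outer loop
   vertex 1.6 2.7 4.6
   vertex 2.2 4.6 3.7
   vertex 0.0 1.8 3.8
  endloop
 endfacet
 facet normal 0.608 0.175 0.775
  outer loop
   vertex 1.6 2.7 4.6
   vertex 3.8 1.7 3.1
   vertex 2.2 4.6 3.7
  endloop
 endfacet
 facet normal 0.047 -0.922 0.385
  outer loop
   vertex 0.7 1.0 1.8
   vertex 3.8 1.7 3.1
   vertex 0.0 1.8 3.8
  endloop
 endfacet
 facet normal 0.113 -0.962 0.249
  outer loop
   vertex 2.9 1.0 0.8
   vertex 3.8 1.7 3.1
   vertex 0.7 1.0 1.8
  endloop
 endfacet
 facet normal -0.130 -0.949 -0.286
  outer loop
   vertex 2.9 1.0 0.8
   vertex 0.7 1.0 1.8
   vertex 2.1 1.2 0.5
  endloop
 endfacet
 facet normal 0.743 0.502 -0.443
  outer loop
   vertex 2.9 1.0 0.8
   vertex 2.2 4.6 3.7
   vertex 3.8 1.7 3.1
  endloop
 endfacet
 facet normal 0.407 0.620 -0.671
  outer loop
   vertex 2.9 1.0 0.8
   vertex 2.1 1.2 0.5
   vertex 2.2 4.6 3.7
  endloop
 endfacet
 facet normal -0.125 0.682 -0.721
  outer loop
   vertex 0.7 2.0 1.5
   vertex 2.2 4.6 3.7
   vertex 2.1 1.2 0.5
  endloop
 endfacet
 facet normal -0.647 -0.219 -0.730
  outer loop
   vertex 0.7 2.0 1.5
   vertex 2.1 1.2 0.5
   vertex 0.7 1.0 1.8
  endloop
 endfacet
 facet normal -0.776 0.603 -0.184
  outer loop
   vertex 0.7 2.0 1.5
   vertex 0.0 1.8 3.8
   vertex 2.2 4.6 3.7
  endloop
 endfacet
 facet normal -0.951 -0.089 -0.297
  outer loop
   vertex 0.7 2.0 1.5
   vertex 0.7 1.0 1.8
   vertex 0.0 1.8 3.8
  endloop
 endfacet
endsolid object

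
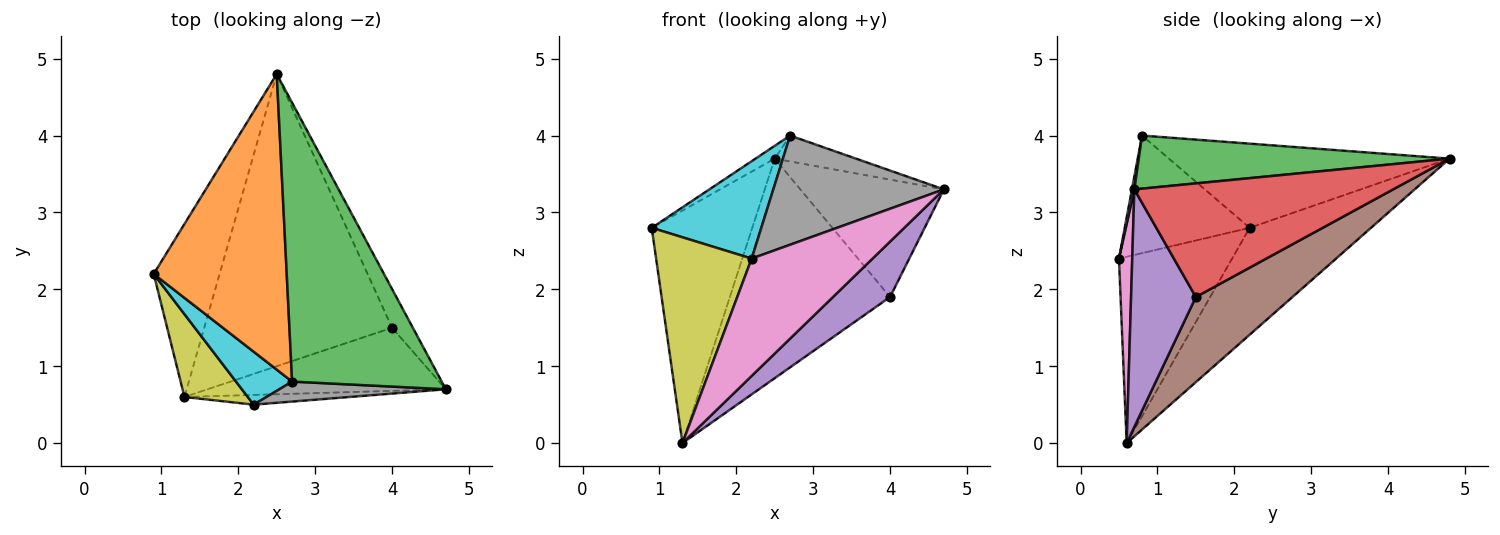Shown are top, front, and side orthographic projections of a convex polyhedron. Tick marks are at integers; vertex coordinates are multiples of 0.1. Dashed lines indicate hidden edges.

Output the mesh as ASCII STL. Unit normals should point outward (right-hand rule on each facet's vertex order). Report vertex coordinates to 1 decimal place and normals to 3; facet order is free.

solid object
 facet normal -0.696 0.576 -0.429
  outer loop
   vertex 1.3 0.6 0.0
   vertex 0.9 2.2 2.8
   vertex 2.5 4.8 3.7
  endloop
 endfacet
 facet normal -0.534 0.037 0.844
  outer loop
   vertex 2.7 0.8 4.0
   vertex 2.5 4.8 3.7
   vertex 0.9 2.2 2.8
  endloop
 endfacet
 facet normal 0.333 0.087 0.939
  outer loop
   vertex 2.7 0.8 4.0
   vertex 4.7 0.7 3.3
   vertex 2.5 4.8 3.7
  endloop
 endfacet
 facet normal 0.864 0.479 -0.158
  outer loop
   vertex 4.0 1.5 1.9
   vertex 2.5 4.8 3.7
   vertex 4.7 0.7 3.3
  endloop
 endfacet
 facet normal 0.599 -0.528 -0.601
  outer loop
   vertex 4.0 1.5 1.9
   vertex 4.7 0.7 3.3
   vertex 1.3 0.6 0.0
  endloop
 endfacet
 facet normal 0.341 0.565 -0.752
  outer loop
   vertex 4.0 1.5 1.9
   vertex 1.3 0.6 0.0
   vertex 2.5 4.8 3.7
  endloop
 endfacet
 facet normal 0.109 -0.991 -0.082
  outer loop
   vertex 2.2 0.5 2.4
   vertex 1.3 0.6 0.0
   vertex 4.7 0.7 3.3
  endloop
 endfacet
 facet normal 0.014 -0.984 0.180
  outer loop
   vertex 2.2 0.5 2.4
   vertex 4.7 0.7 3.3
   vertex 2.7 0.8 4.0
  endloop
 endfacet
 facet normal -0.739 -0.625 0.251
  outer loop
   vertex 2.2 0.5 2.4
   vertex 0.9 2.2 2.8
   vertex 1.3 0.6 0.0
  endloop
 endfacet
 facet normal -0.708 -0.621 0.338
  outer loop
   vertex 2.2 0.5 2.4
   vertex 2.7 0.8 4.0
   vertex 0.9 2.2 2.8
  endloop
 endfacet
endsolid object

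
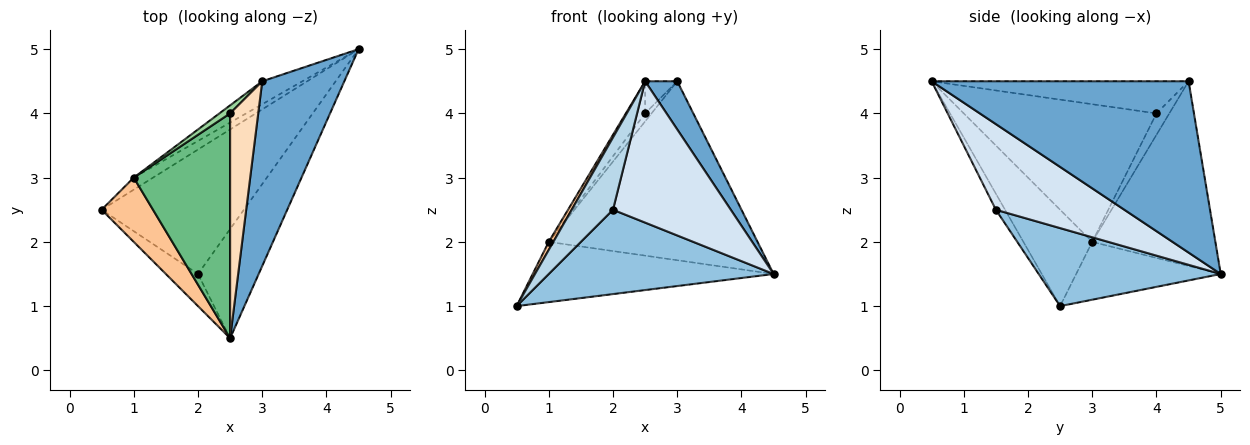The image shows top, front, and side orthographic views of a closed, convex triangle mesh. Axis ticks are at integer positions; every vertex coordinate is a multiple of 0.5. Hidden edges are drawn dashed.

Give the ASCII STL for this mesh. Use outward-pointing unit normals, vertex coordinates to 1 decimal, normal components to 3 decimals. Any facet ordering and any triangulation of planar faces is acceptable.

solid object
 facet normal 0.896 -0.112 0.429
  outer loop
   vertex 3.0 4.5 4.5
   vertex 2.5 0.5 4.5
   vertex 4.5 5.0 1.5
  endloop
 endfacet
 facet normal 0.413 -0.511 -0.754
  outer loop
   vertex 2.0 1.5 2.5
   vertex 0.5 2.5 1.0
   vertex 4.5 5.0 1.5
  endloop
 endfacet
 facet normal -0.199 -0.896 -0.398
  outer loop
   vertex 2.0 1.5 2.5
   vertex 2.5 0.5 4.5
   vertex 0.5 2.5 1.0
  endloop
 endfacet
 facet normal 0.653 -0.599 -0.463
  outer loop
   vertex 2.0 1.5 2.5
   vertex 4.5 5.0 1.5
   vertex 2.5 0.5 4.5
  endloop
 endfacet
 facet normal -0.507 0.845 -0.169
  outer loop
   vertex 1.0 3.0 2.0
   vertex 4.5 5.0 1.5
   vertex 0.5 2.5 1.0
  endloop
 endfacet
 facet normal -0.505 0.856 -0.110
  outer loop
   vertex 1.0 3.0 2.0
   vertex 3.0 4.5 4.5
   vertex 4.5 5.0 1.5
  endloop
 endfacet
 facet normal -0.881 -0.059 0.470
  outer loop
   vertex 1.0 3.0 2.0
   vertex 0.5 2.5 1.0
   vertex 2.5 0.5 4.5
  endloop
 endfacet
 facet normal -0.749 0.094 0.656
  outer loop
   vertex 2.5 4.0 4.0
   vertex 2.5 0.5 4.5
   vertex 3.0 4.5 4.5
  endloop
 endfacet
 facet normal -0.816 0.082 0.572
  outer loop
   vertex 2.5 4.0 4.0
   vertex 1.0 3.0 2.0
   vertex 2.5 0.5 4.5
  endloop
 endfacet
 facet normal -0.816 0.408 0.408
  outer loop
   vertex 2.5 4.0 4.0
   vertex 3.0 4.5 4.5
   vertex 1.0 3.0 2.0
  endloop
 endfacet
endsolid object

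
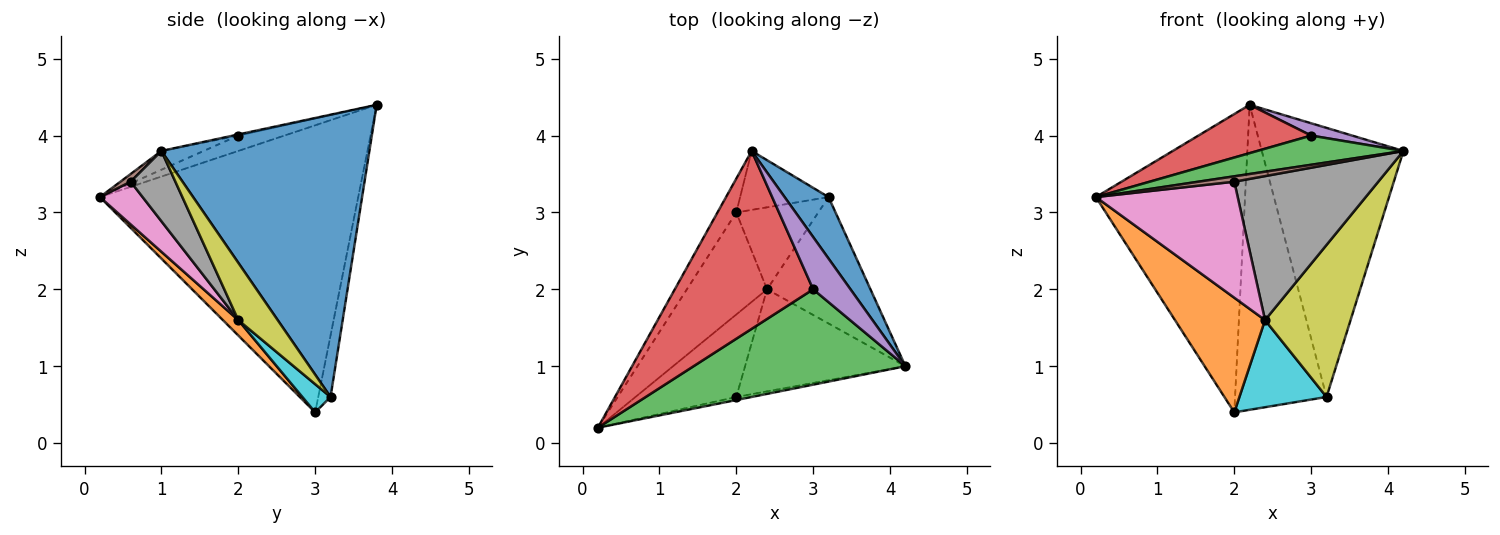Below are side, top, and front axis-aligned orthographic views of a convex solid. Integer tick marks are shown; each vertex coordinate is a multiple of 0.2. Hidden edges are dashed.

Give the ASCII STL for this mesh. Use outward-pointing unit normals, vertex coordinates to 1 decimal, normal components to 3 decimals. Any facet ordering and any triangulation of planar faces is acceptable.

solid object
 facet normal -0.865 0.499 -0.057
  outer loop
   vertex 2.0 3.0 0.4
   vertex 0.2 0.2 3.2
   vertex 2.2 3.8 4.4
  endloop
 endfacet
 facet normal 0.126 -0.741 -0.660
  outer loop
   vertex 2.4 2.0 1.6
   vertex 0.2 0.2 3.2
   vertex 2.0 3.0 0.4
  endloop
 endfacet
 facet normal -0.085 -0.292 0.953
  outer loop
   vertex 3.0 2.0 4.0
   vertex 0.2 0.2 3.2
   vertex 4.2 1.0 3.8
  endloop
 endfacet
 facet normal -0.107 -0.261 0.960
  outer loop
   vertex 3.0 2.0 4.0
   vertex 2.2 3.8 4.4
   vertex 0.2 0.2 3.2
  endloop
 endfacet
 facet normal -0.029 -0.229 0.973
  outer loop
   vertex 3.0 2.0 4.0
   vertex 4.2 1.0 3.8
   vertex 2.2 3.8 4.4
  endloop
 endfacet
 facet normal 0.241 -0.843 -0.482
  outer loop
   vertex 2.0 0.6 3.4
   vertex 4.2 1.0 3.8
   vertex 0.2 0.2 3.2
  endloop
 endfacet
 facet normal 0.238 -0.792 -0.563
  outer loop
   vertex 2.0 0.6 3.4
   vertex 0.2 0.2 3.2
   vertex 2.4 2.0 1.6
  endloop
 endfacet
 facet normal 0.246 -0.791 -0.561
  outer loop
   vertex 2.0 0.6 3.4
   vertex 2.4 2.0 1.6
   vertex 4.2 1.0 3.8
  endloop
 endfacet
 facet normal 0.334 -0.725 -0.603
  outer loop
   vertex 3.2 3.2 0.6
   vertex 4.2 1.0 3.8
   vertex 2.4 2.0 1.6
  endloop
 endfacet
 facet normal 0.229 -0.709 -0.667
  outer loop
   vertex 3.2 3.2 0.6
   vertex 2.4 2.0 1.6
   vertex 2.0 3.0 0.4
  endloop
 endfacet
 facet normal 0.820 0.558 0.128
  outer loop
   vertex 3.2 3.2 0.6
   vertex 2.2 3.8 4.4
   vertex 4.2 1.0 3.8
  endloop
 endfacet
 facet normal -0.131 0.973 -0.188
  outer loop
   vertex 3.2 3.2 0.6
   vertex 2.0 3.0 0.4
   vertex 2.2 3.8 4.4
  endloop
 endfacet
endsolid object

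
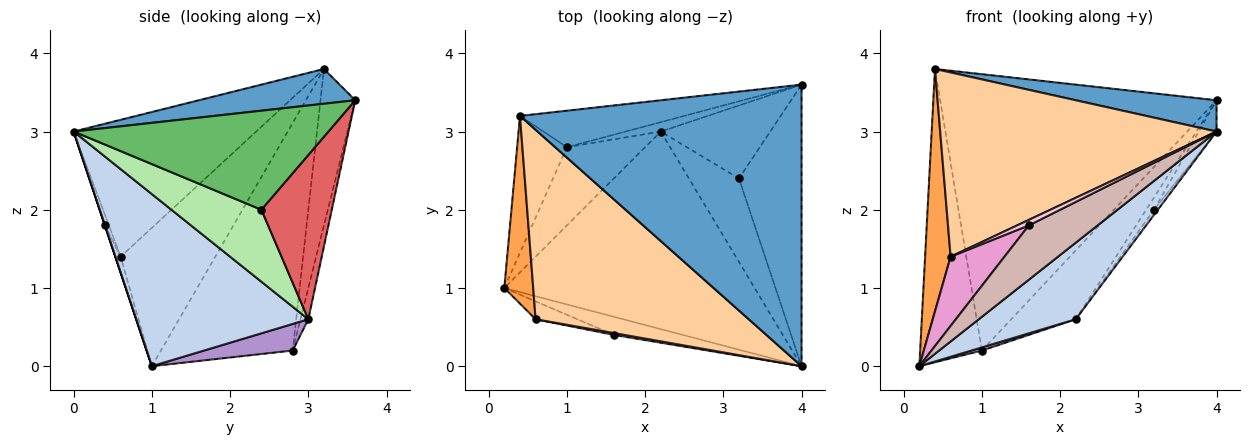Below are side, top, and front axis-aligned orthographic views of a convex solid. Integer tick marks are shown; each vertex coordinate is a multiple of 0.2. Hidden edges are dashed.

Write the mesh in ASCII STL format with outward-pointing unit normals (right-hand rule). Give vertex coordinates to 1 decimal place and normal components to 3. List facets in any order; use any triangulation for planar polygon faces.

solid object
 facet normal 0.122 -0.110 0.986
  outer loop
   vertex 0.4 3.2 3.8
   vertex 4.0 0.0 3.0
   vertex 4.0 3.6 3.4
  endloop
 endfacet
 facet normal 0.540 -0.304 -0.785
  outer loop
   vertex 2.2 3.0 0.6
   vertex 4.0 0.0 3.0
   vertex 0.2 1.0 0.0
  endloop
 endfacet
 facet normal -0.947 -0.255 0.198
  outer loop
   vertex 0.6 0.6 1.4
   vertex 0.4 3.2 3.8
   vertex 0.2 1.0 0.0
  endloop
 endfacet
 facet normal -0.418 -0.633 0.651
  outer loop
   vertex 0.6 0.6 1.4
   vertex 4.0 0.0 3.0
   vertex 0.4 3.2 3.8
  endloop
 endfacet
 facet normal 0.844 0.059 -0.533
  outer loop
   vertex 3.2 2.4 2.0
   vertex 4.0 3.6 3.4
   vertex 4.0 0.0 3.0
  endloop
 endfacet
 facet normal 0.820 0.036 -0.571
  outer loop
   vertex 3.2 2.4 2.0
   vertex 4.0 0.0 3.0
   vertex 2.2 3.0 0.6
  endloop
 endfacet
 facet normal 0.829 0.092 -0.552
  outer loop
   vertex 3.2 2.4 2.0
   vertex 2.2 3.0 0.6
   vertex 4.0 3.6 3.4
  endloop
 endfacet
 facet normal -0.888 0.416 -0.194
  outer loop
   vertex 1.0 2.8 0.2
   vertex 0.2 1.0 0.0
   vertex 0.4 3.2 3.8
  endloop
 endfacet
 facet normal 0.322 -0.038 -0.946
  outer loop
   vertex 1.0 2.8 0.2
   vertex 2.2 3.0 0.6
   vertex 0.2 1.0 0.0
  endloop
 endfacet
 facet normal -0.124 0.984 -0.130
  outer loop
   vertex 1.0 2.8 0.2
   vertex 0.4 3.2 3.8
   vertex 4.0 3.6 3.4
  endloop
 endfacet
 facet normal -0.119 0.984 -0.134
  outer loop
   vertex 1.0 2.8 0.2
   vertex 4.0 3.6 3.4
   vertex 2.2 3.0 0.6
  endloop
 endfacet
 facet normal 0.000 -0.949 -0.316
  outer loop
   vertex 1.6 0.4 1.8
   vertex 0.2 1.0 0.0
   vertex 4.0 0.0 3.0
  endloop
 endfacet
 facet normal -0.093 -0.964 -0.249
  outer loop
   vertex 1.6 0.4 1.8
   vertex 0.6 0.6 1.4
   vertex 0.2 1.0 0.0
  endloop
 endfacet
 facet normal -0.302 -0.905 0.302
  outer loop
   vertex 1.6 0.4 1.8
   vertex 4.0 0.0 3.0
   vertex 0.6 0.6 1.4
  endloop
 endfacet
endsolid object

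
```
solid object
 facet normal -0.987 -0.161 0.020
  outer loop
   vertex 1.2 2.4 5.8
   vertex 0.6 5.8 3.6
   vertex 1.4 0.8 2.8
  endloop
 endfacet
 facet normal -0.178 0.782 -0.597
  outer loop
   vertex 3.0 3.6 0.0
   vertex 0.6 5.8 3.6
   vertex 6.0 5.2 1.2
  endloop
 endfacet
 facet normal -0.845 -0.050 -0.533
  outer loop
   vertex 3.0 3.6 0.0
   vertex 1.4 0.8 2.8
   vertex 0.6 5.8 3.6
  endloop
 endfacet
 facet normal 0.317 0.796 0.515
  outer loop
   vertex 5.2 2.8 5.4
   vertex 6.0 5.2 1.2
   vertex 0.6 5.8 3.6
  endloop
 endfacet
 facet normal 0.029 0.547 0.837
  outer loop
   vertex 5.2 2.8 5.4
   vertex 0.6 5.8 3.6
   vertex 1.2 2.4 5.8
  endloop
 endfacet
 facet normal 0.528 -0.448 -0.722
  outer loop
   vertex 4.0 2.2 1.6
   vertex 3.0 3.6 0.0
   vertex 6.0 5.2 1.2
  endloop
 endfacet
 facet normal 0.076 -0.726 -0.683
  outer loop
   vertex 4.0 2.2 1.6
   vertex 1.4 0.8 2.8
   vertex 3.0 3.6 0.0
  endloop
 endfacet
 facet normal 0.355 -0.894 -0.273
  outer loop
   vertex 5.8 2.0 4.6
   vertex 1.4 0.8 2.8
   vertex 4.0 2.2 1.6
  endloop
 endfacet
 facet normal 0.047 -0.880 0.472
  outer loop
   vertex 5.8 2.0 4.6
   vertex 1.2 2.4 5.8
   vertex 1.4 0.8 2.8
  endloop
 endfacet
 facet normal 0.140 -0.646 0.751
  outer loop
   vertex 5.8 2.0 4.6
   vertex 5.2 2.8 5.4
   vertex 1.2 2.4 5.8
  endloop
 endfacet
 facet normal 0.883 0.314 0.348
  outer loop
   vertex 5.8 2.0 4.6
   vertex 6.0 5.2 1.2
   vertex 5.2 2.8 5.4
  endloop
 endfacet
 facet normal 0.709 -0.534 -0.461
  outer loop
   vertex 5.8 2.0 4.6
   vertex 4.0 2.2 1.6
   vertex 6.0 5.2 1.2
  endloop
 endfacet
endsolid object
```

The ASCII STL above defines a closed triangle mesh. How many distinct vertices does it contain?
8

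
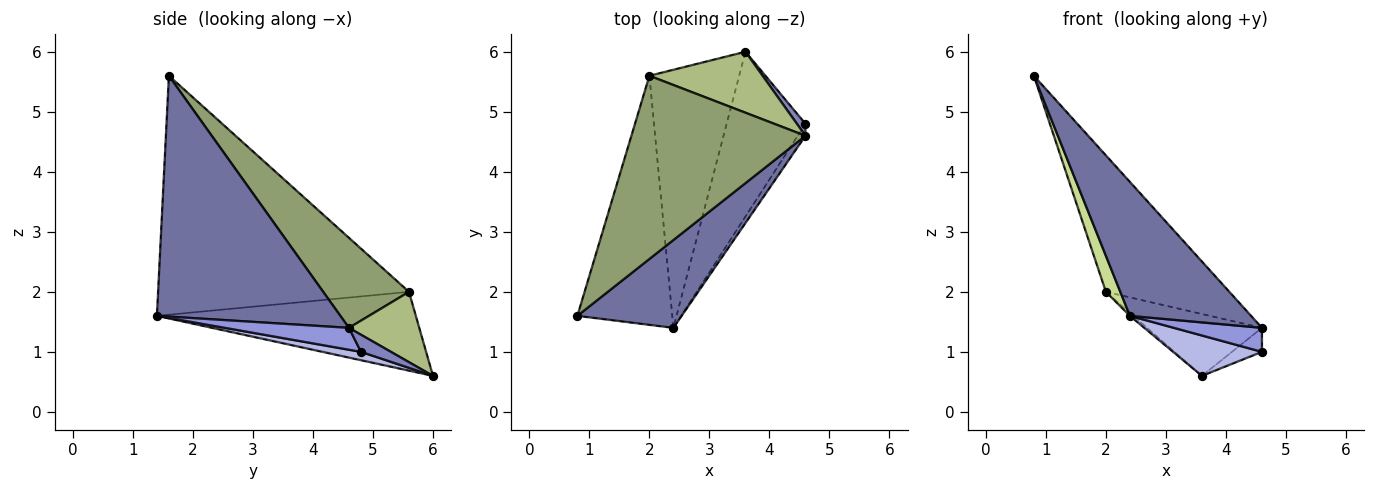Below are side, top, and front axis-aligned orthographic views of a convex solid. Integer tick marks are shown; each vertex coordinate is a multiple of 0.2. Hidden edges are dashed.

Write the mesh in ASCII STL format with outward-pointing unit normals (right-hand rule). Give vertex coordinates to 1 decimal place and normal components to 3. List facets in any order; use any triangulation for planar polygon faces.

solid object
 facet normal 0.785 -0.518 0.340
  outer loop
   vertex 2.4 1.4 1.6
   vertex 4.6 4.6 1.4
   vertex 0.8 1.6 5.6
  endloop
 endfacet
 facet normal 0.667 0.667 0.333
  outer loop
   vertex 4.6 4.8 1.0
   vertex 3.6 6.0 0.6
   vertex 4.6 4.6 1.4
  endloop
 endfacet
 facet normal 0.783 -0.556 -0.278
  outer loop
   vertex 4.6 4.8 1.0
   vertex 4.6 4.6 1.4
   vertex 2.4 1.4 1.6
  endloop
 endfacet
 facet normal 0.102 -0.237 -0.966
  outer loop
   vertex 4.6 4.8 1.0
   vertex 2.4 1.4 1.6
   vertex 3.6 6.0 0.6
  endloop
 endfacet
 facet normal 0.383 0.552 0.741
  outer loop
   vertex 2.0 5.6 2.0
   vertex 0.8 1.6 5.6
   vertex 4.6 4.6 1.4
  endloop
 endfacet
 facet normal 0.400 0.653 0.643
  outer loop
   vertex 2.0 5.6 2.0
   vertex 4.6 4.6 1.4
   vertex 3.6 6.0 0.6
  endloop
 endfacet
 facet normal -0.928 -0.053 -0.369
  outer loop
   vertex 2.0 5.6 2.0
   vertex 2.4 1.4 1.6
   vertex 0.8 1.6 5.6
  endloop
 endfacet
 facet normal -0.660 0.009 -0.751
  outer loop
   vertex 2.0 5.6 2.0
   vertex 3.6 6.0 0.6
   vertex 2.4 1.4 1.6
  endloop
 endfacet
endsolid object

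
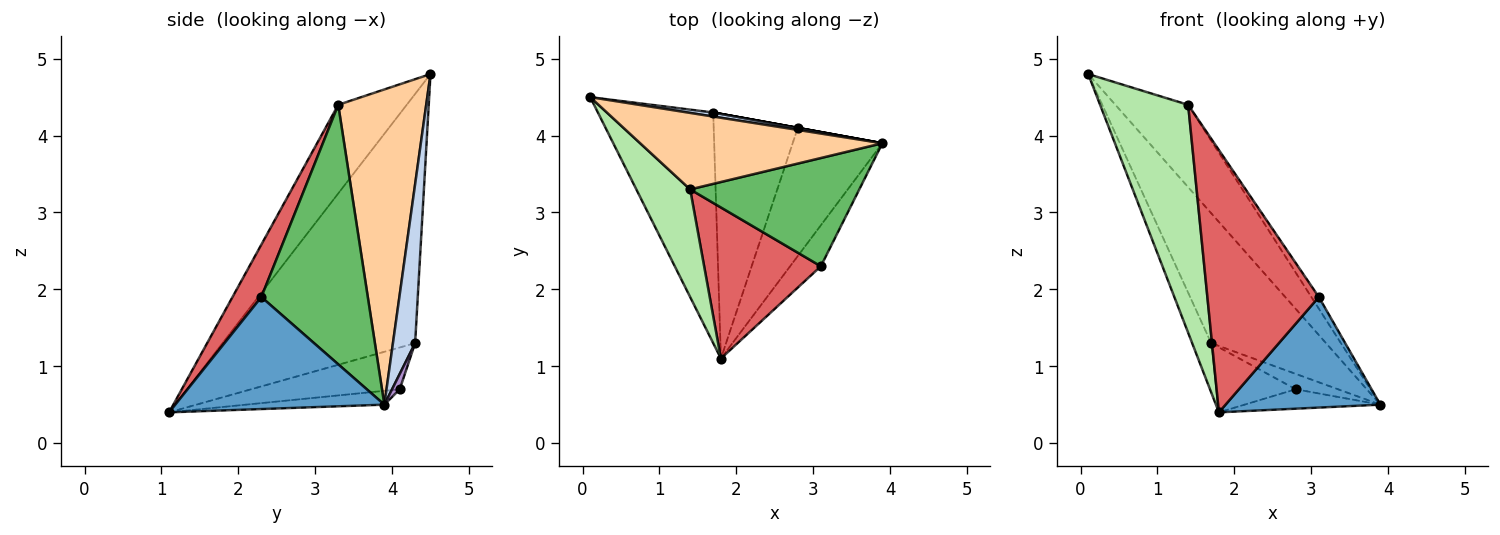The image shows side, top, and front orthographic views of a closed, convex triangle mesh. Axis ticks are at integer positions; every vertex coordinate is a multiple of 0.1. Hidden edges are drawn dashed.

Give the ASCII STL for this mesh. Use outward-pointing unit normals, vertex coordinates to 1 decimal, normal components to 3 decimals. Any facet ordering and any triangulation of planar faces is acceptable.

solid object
 facet normal 0.785 -0.581 -0.215
  outer loop
   vertex 3.1 2.3 1.9
   vertex 1.8 1.1 0.4
   vertex 3.9 3.9 0.5
  endloop
 endfacet
 facet normal 0.190 0.981 0.031
  outer loop
   vertex 1.7 4.3 1.3
   vertex 0.1 4.5 4.8
   vertex 3.9 3.9 0.5
  endloop
 endfacet
 facet normal -0.904 0.089 -0.418
  outer loop
   vertex 1.7 4.3 1.3
   vertex 1.8 1.1 0.4
   vertex 0.1 4.5 4.8
  endloop
 endfacet
 facet normal 0.663 0.549 0.509
  outer loop
   vertex 1.4 3.3 4.4
   vertex 3.9 3.9 0.5
   vertex 0.1 4.5 4.8
  endloop
 endfacet
 facet normal 0.836 0.059 0.545
  outer loop
   vertex 1.4 3.3 4.4
   vertex 3.1 2.3 1.9
   vertex 3.9 3.9 0.5
  endloop
 endfacet
 facet normal -0.575 -0.740 0.349
  outer loop
   vertex 1.4 3.3 4.4
   vertex 0.1 4.5 4.8
   vertex 1.8 1.1 0.4
  endloop
 endfacet
 facet normal 0.219 -0.846 0.487
  outer loop
   vertex 1.4 3.3 4.4
   vertex 1.8 1.1 0.4
   vertex 3.1 2.3 1.9
  endloop
 endfacet
 facet normal -0.151 0.148 -0.977
  outer loop
   vertex 2.8 4.1 0.7
   vertex 3.9 3.9 0.5
   vertex 1.8 1.1 0.4
  endloop
 endfacet
 facet normal 0.179 0.984 0.000
  outer loop
   vertex 2.8 4.1 0.7
   vertex 1.7 4.3 1.3
   vertex 3.9 3.9 0.5
  endloop
 endfacet
 facet normal -0.433 0.231 -0.871
  outer loop
   vertex 2.8 4.1 0.7
   vertex 1.8 1.1 0.4
   vertex 1.7 4.3 1.3
  endloop
 endfacet
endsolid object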